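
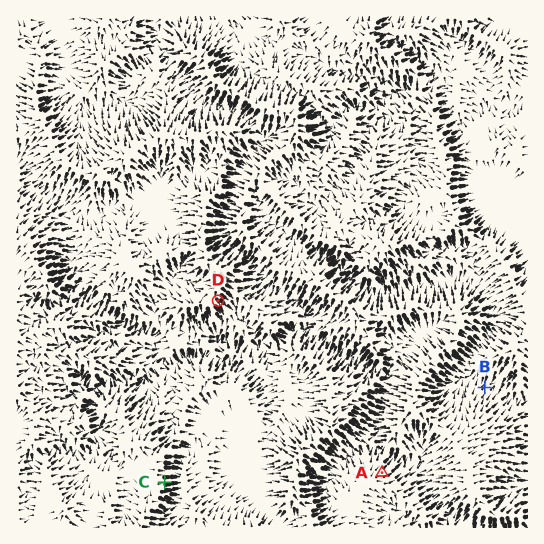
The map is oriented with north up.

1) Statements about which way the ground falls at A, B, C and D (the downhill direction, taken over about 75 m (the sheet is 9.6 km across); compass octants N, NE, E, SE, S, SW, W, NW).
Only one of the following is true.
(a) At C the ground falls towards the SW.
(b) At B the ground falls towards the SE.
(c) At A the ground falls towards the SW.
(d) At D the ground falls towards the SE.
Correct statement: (d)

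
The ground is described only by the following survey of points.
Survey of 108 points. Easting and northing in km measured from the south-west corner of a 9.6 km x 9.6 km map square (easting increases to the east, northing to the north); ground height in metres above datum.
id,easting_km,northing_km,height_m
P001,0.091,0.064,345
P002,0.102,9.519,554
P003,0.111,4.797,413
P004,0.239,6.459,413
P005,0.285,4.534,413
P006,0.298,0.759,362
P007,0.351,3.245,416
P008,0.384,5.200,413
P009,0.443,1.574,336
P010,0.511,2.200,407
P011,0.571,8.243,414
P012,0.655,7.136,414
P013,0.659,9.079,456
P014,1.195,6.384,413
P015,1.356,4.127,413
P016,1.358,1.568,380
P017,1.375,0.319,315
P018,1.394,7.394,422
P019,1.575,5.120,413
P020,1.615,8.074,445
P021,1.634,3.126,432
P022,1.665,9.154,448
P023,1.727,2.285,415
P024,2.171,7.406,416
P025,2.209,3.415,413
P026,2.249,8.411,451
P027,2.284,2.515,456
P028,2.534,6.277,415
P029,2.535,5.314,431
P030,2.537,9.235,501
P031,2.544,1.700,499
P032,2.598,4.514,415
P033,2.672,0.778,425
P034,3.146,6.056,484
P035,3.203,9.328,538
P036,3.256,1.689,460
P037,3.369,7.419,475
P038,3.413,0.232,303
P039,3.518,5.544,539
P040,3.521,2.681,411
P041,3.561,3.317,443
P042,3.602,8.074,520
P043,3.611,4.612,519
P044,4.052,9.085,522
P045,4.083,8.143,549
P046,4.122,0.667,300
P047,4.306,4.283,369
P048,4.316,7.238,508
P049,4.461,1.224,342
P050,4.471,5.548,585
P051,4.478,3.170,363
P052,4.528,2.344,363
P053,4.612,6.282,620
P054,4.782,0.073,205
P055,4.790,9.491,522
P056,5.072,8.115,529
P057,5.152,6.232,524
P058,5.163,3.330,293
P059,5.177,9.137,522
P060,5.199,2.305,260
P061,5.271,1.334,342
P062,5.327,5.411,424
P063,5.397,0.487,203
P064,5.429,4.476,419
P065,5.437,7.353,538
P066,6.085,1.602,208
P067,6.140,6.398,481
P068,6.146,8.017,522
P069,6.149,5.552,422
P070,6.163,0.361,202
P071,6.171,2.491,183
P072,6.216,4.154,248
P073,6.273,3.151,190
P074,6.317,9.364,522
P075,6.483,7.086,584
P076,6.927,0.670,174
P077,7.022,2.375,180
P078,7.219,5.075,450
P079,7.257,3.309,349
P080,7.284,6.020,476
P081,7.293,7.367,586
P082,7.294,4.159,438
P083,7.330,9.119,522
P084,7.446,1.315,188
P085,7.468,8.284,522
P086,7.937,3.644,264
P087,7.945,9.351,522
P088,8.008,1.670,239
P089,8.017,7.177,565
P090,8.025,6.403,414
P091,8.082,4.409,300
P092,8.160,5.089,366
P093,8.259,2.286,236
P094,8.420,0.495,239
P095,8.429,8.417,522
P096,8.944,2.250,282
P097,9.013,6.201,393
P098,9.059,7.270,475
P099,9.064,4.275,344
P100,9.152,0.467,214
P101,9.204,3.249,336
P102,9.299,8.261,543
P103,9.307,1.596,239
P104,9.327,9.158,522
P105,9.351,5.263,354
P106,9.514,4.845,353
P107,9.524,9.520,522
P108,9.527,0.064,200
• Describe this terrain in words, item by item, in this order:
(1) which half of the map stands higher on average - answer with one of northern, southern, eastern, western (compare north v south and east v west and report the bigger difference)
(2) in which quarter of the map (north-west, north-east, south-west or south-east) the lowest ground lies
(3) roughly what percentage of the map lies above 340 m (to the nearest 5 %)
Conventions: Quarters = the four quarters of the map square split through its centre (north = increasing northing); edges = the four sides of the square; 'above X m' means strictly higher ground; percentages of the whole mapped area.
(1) The northern half stands higher on average than the southern half.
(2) The lowest point lies in the south-east quarter of the map.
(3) Ground above 340 m makes up about 75 % of the sheet.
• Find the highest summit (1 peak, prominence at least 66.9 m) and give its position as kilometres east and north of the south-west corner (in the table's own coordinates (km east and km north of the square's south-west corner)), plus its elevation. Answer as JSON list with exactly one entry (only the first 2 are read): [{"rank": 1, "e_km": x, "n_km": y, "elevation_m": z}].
[{"rank": 1, "e_km": 4.56, "n_km": 6.34, "elevation_m": 623}]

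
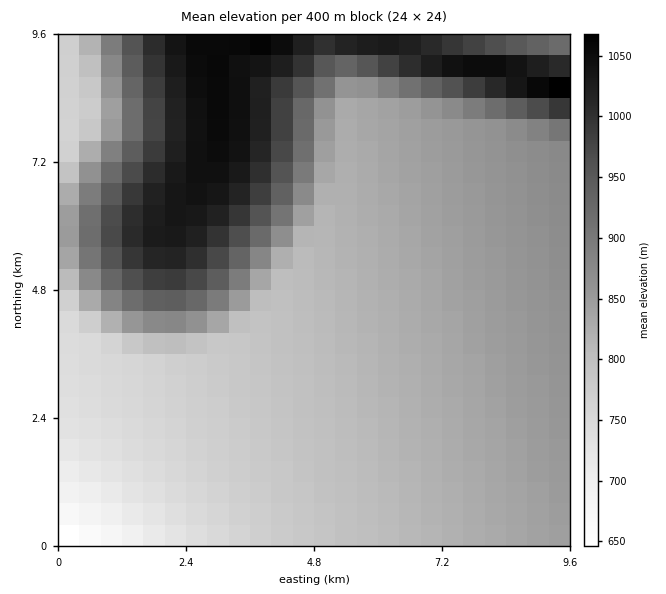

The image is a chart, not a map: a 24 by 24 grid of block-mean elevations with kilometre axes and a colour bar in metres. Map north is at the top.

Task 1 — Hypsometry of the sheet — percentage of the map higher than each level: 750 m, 92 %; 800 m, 75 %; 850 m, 40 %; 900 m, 26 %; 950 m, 20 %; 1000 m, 13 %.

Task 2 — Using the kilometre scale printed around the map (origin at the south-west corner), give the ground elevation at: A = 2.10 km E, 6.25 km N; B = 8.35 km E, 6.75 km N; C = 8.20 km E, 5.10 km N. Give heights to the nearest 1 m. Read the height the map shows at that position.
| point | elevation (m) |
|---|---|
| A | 1035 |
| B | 860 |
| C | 851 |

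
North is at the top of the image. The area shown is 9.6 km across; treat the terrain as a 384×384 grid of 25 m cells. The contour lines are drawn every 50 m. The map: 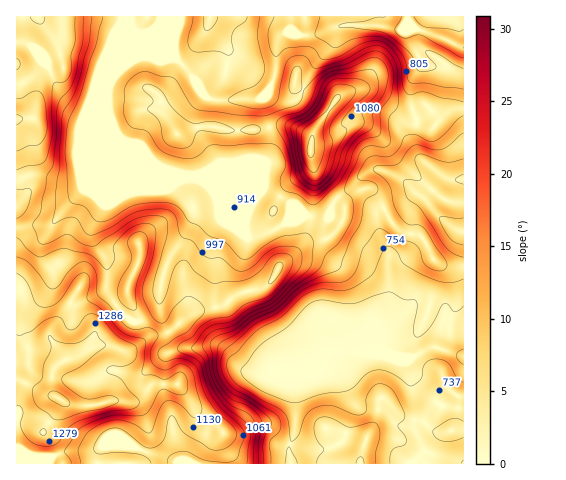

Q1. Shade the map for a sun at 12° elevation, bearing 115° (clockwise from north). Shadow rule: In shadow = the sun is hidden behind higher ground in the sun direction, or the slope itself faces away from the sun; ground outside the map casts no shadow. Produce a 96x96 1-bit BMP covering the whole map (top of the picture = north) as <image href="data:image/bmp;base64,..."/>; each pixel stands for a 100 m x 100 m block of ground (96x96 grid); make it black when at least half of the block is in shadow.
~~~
<image width="96" height="96" href="data:image/bmp;base64,Qk2+BAAAAAAAAD4AAAAoAAAAYAAAAGAAAAABAAEAAAAAAIAEAAATCwAAEwsAAAIAAAAAAAAA////AAAAAAAAAAAAAAAAAAAAAAAAAAAAAAAAAAAAAAAAAAAAAAAAAAAAAAAAAAAAAAAAAAAAAAAAAAAAAAAAAAAAAAAAAAAAAAAAAAAAAAAAAAAAAAAAAAAAAAAAAAAAAAAAAAAAAAAAAAAAAAAAAAAAAAAAAAAAAAAABgAAAAAAAAAAAAAABgAAAAAAAAAAAAAAAgAAAAAAAAAAAAAAAAAAAAAAAAAAAAAAAAAAAAAAAAAAAAAAAAAAAAAAAAAAAAAAAAAAAAAAAAAAAAAAAAAAAAAAAAAAAAAAAAAAAAAAAAAAAAAAAAAAAAAAAAAAwAAAAAAAAAAAAAAA4AAAAAAAAAAAAAAB4AAAAAAAAAAAAAAA4AAAAAAAAAAAAAAAAAAAAAAAAAAAAAAAAAAAAAAAAAAAAAAAAAAAAAAAAAAAAAAAAAAAAAAAAAAAAAAAAAAAAAAAAAAAAAAAAAAAAAAAAAAEAAAAAAAAAAAAAAAAAAAAgAAAAAAAAAAAAAABwAAAAAAAAAAAAAABwAAAAAAAAAAAAAAAgAAAAAAAAAAAAAAAAAAAAAAAAAAAQAAAAAAAAAAAAAAA4AAAAAAAAAAAAAAA8AAAAAAAAAAAAAAA+AYAAAAAAAAAAAAA+AYAAAAAAAAAAAAAfAMAAAAgAAAAAAAAPAEAAAB8AAAAAAAAAAAAAAD+AAAAAAAAAAAAAAD/AAAAAAAAAAAAAAD/AAAAAAAAAAAAAAD/AAAAAAAAAAAAAAD/AAAAAAAAACEAAAB/AAAAAAAAAH+AAAAAAAAAAAAAAP/AAAAAAAAAAAAAAP/AAAAAAAAAAAAAAP/gAAAAAAAAAAAAAP/gAAAAAAAAAAAAAP/gAAAAAAAAAAAAAH/gAAAAAAAAAAAAAA+AAAAAAAAAAAAAAAAAAAAAAAAAAAAAAAAAAAAAAAAAAAAAAAAAAAAAAAAAAAAAAAAAAAAAAAAAAAAAAAAAAAAAAAAAAAAAAAAAAAAA/AAAAAAAAAAAAAAA/AAAAAAAAAAAAAAB/AAAAAAAAAAAAAAD/AAAAAAAAAAAAAAH/AAAAAAAAAAAAAAP/AAAAAAAAAAAAAAP/AAAAAAAAAAAAAAP/AAAAAAAAAAAAAAP/AAAAAAAAAAAAAAP/gAAAAAAAAAAAAAP/gAAAAAAAAAAAAAP/wAAAAAAAAAAAAAf/4AAAAAAAAAAAAA//4AAAAAAAAAAAAB//8AAAAAAAAAAAAD//+AAAAAAAAAAAAD//+AAAAAAAAAAAAD///AAAAAAAAAAAAA///AAAAAAAAAAAAAP//gAAAAAAAAAAAAH//gAAAAAAAAAAAAH//gAAAAAAAAAAAAD//8AAAAAAAAAAAAD//+AAAAAAAAAAAAB7//gAAAAAAAAAAAB4//wAAAAAAAAAAAA4P/wAAAAAAAAAAAAAH/4AAAAAAAAAAAAAD/4AAAAAAAAAAAAAD/4AAAAAAAACAAAAB/4AAAAAAAAHAAAAAAAAAAAAAAADgAAAAAAAAAAAAAADgAAAAAAAAAAAAAADgAAAAAAAAA="/>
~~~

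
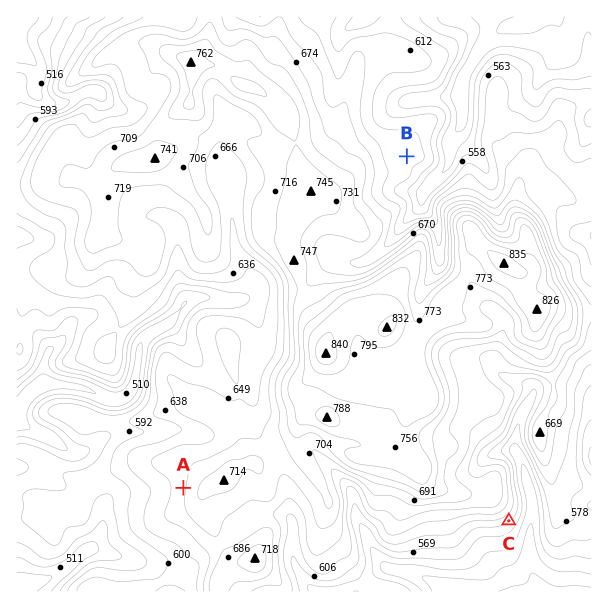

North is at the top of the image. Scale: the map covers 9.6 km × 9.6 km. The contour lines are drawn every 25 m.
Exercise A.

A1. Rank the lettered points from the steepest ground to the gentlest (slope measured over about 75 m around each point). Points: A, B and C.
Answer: C A B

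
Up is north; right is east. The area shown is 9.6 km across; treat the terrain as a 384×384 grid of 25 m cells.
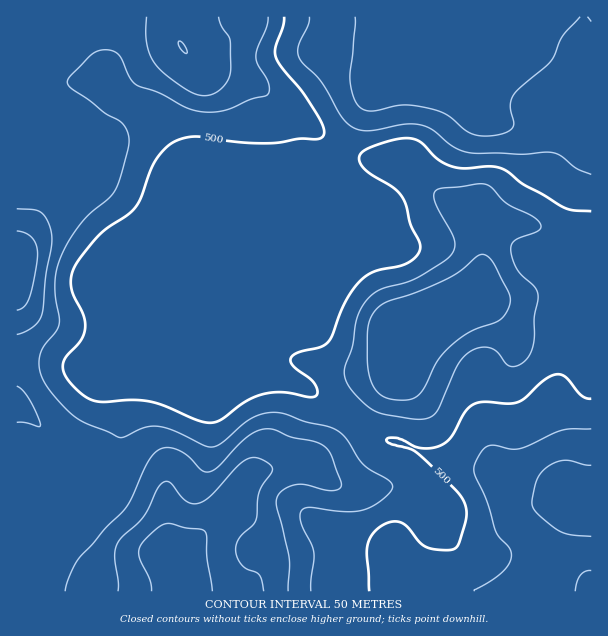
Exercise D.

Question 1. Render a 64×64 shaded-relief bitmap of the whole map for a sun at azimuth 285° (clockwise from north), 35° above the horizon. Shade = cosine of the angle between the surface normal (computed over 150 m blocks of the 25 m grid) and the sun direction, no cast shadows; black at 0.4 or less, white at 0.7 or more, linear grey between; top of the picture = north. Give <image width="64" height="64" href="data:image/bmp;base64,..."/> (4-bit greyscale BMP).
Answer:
<image width="64" height="64" href="data:image/bmp;base64,Qk12CAAAAAAAAHYAAAAoAAAAQAAAAEAAAAABAAQAAAAAAAAIAAATCwAAEwsAABAAAAAAAAAAAAAAABEREQAiIiIAMzMzAERERABVVVUAZmZmAHd3dwCIiIgAmZmZAKqqqgC7u7sAzMzMAN3d3QDu7u4A////AJmb3duqq8zNuYdlVXiGQzNFZ4h1VXiZmYiHZmaJms3LmZvO3Kq7zMy5h2VVeIdTM0VniHVVeIiJmYdlVniavMuZm83cu7zMy6mHZUV4h1MzRWeHZVZ5mImYd2VVZ4q8u5mazd3MzdzLmYdkRXiHZDRFZ3dlVoqZiIh3ZmVmiau6mZq8zd3e7cuYh2RFeIdkRFVnd2VXm6mIh3Z3dmZ4mqqZmavM3u7u26mIZEVnh1REVmeHZVebuoh2Zmd3d3iZmZmZqrze7u7sqZmGVWd2QzRmeIdlV5u6h3ZVVnd3eImZmZmZq83e7+25mZhlVmVCNGd4h2VXiqmHdlRFZ4iIiZmZmZmavN3u/bmKu5dlVDI1d4h3ZVaJmYd2VDRniIiZmZmZmZqrze7tqIm8yWQzI0Z4h3ZlVXiYh3ZTNGeIiJmZmZmZmaq97u2oeL3shCIjVoiHdmVWeId3ZlNFZ4iImZmZmZmZmrzv7adnrf6mMjNXiId2Zmd3d3ZmVFZ3d4iZmZmZmZiJq9/9p2ac/8lURFeIdmZ3eIh3ZmZVZ3d3eJmZmZmIiIib3u24Znvv64ZmZ3dlVmeIiHdmZmZnd2Z3iZmZmYiHeIrN7bl2eu/8mIiIdlVVZ4iIh3ZmZneHZWeImZmZh3d3ib3duXZ63/2oiZmHZURXiIiIdmVWeIdlVniImqmHd3eJrMyodnrf/rmImZh1RFaImZh2VVZ4mGVVZ4iZmHd3eImru5h3is//2oiImHZVZ4iJmHZUV4mYdlVneImHdneJmaqph3iKvv/rmHiJh3eIiIiHZURXiZiHZneIiHZmZ4mqqpmIiJms7uyoiImZmamId3ZURFeImId3iIh3ZVVniaqpmYiJmZrMzLmIiaqruph3ZUNFZ4iId3iJmXZVVWeJmpmZmZmZmau7qZmaq7zLqHZUM0VniHdmeJqpZkRFaImZmZmZmZmZmaqpmZq8zMy5hlQzRXiYdlVnmqplREZ4mZmZmZmZmZmZmZmZqszd3LqHVDI1eamGVVeaulQzRomZmZmZmZmZmZmZmZmqze3cyodkMjR5qpdVVoqqVDNGiZmZmZmZmZmZmZmZmaq97u3Kl2VDI2iqmGVWiapUM0V4mZmZmZmZmZmZmZmZmr3v/cqXdlMjR5qoZVZ5mWUzRFeJmZmZmZmZmZmZmZmavO/+yph3ZDNFiZhlVniZZUM0VniZmZmZmZmZmZmZmZq87//KmId2VEVnh1VWeIhUMzNFeJmZmZmZmZmZmZmZmazv/9qZiHdmZmdlVVZ4iEQiI0Z4mZmZmZmZmZmZmZmZrO//26qYh3d3dmVEVomZQxATV4mZmZmZmZmZmZmZmZmb3//su6mIiIh2VERWiZlDAANXiZmZmZmZmZmZmZmZmZrO/+3MypmZiHZVRFZ5mVIAAmiZmZmZmZmZmZmZmZmZma3u7d3cu6qYdlVVZniZUgACaJmZmZmZmZmZmZmZmZmZm83Mze7cy6l1RWd3iZlSAAFYmZmZmZmZmZmZmZmZmZmZq7u87u3dyWQ1Z4iJmVMAAEeJmZmZmZmZmZmZmZmZmZmZqqve7u7adDVniJmZZAAANXiZmZmZmZmZmZmZmZmZmZmZmrzd3tp0RWeImZl1IAAkaJmZmZmZmZmZmZmZmZmZmZmau8zdynVWd3iJmXZCIiNGiJmZmZmZmZmZmZmZmZmZmZqrvMy5dmZ3d4mah1REMzVniZmZmZmZmZmZmZmZmZmZmru8zKh2d3d3iaqYdmZURFZ4iZmZmZmZmZmZmZmZmZmrvMzLqHd3d3d5qpmHZ3ZURFaJmZmZmZmZmZmZmZmZmavMzMuoZneHd3iaqpd3iHZERXiZmZmZmZmZmZmZmZmZq8zMu6hmZ4h3eJmqmHeJl2REaJmZmZmZmZmZmZmZmZqrzLu7uXVniHd4iZmYd4mZdURXiZmZmZmZmZmZmZmZmqqqqau6hmeIh3iJmZh4iZmFRFeJmZmZmZmZmZmZmaqqmZiImruYd4iHeImZiIiZmYZEVniZmZmZmZmZmZmau7qYd3eJq6mImYiIiYiIiJmZl1RGeImZmZiIiJmZmZq8y5hmZniaqpmqmYiJiIiImZmYZVZ3iIiIiIiIiIiImrzMuXVVZ5qqqru6mIiIiIiJmZhlVneIiIiIh3d4iHd4q8y6hlVniaqqu7uYiIiZmIiJmHZnd4iIiIiIdmd3ZWebzMuXZmeJqqqry5iImZmYh3iId3eIiIeIiJiGZmZURoq7uph3d4mqqqvLmIiZqpmHeIiHeImYdmZ4mYdlVUNFiauqmYiIiaqqq8qHiJmqmIeImZiImql2VWeIh1VVQ0V5qqmZmZiZqqqryod4mZmYiImZmYmqqYVEVnd2VVVERniZmZmZmZmqqqvLh3iIiIiImZmZmru5hkRGZmVVVVVWeJmZmZmZmaqqq8uYeIiId3iZmaq7u6mGREVlREVmZVZ4iZmZmZmZmqqru6iIiIiHd4mau8zLqXZURERERWd2ZniImZmZmZmZmaq7qYiZmYh3eJq83cuYdlVDMzNFZ3dmeIiJmZmZmZmZmqupmJmZmId4ir3dypdmZlMhIzRnd3Z4iIiZmZmZmZmaq7qYmZmZmIiJrO3Kh2ZndSESNFZ3d3iIiZmZmZmZmZmrupiZmZmZmZms7cqHZniGMQE0VWZ3d4iJmZmZmZmZmaq6mZmZmaqpmaztyYdmeJdBATRVZmd3iImZmZmZmZmZmqqZ"/>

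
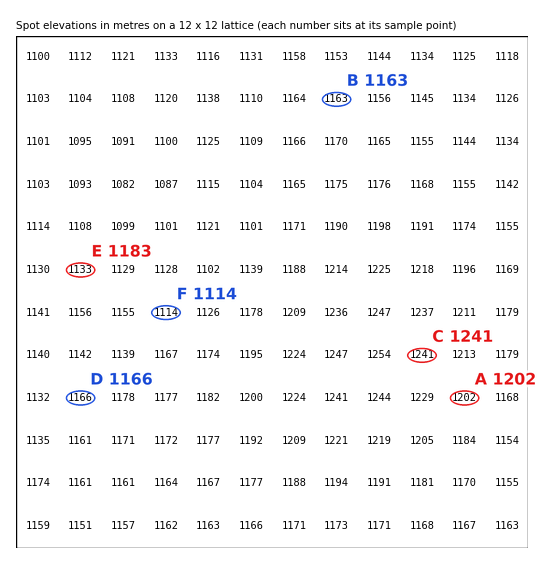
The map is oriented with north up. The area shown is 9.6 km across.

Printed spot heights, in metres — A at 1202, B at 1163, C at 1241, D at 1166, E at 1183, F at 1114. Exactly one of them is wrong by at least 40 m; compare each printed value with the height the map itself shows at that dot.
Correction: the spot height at E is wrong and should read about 1133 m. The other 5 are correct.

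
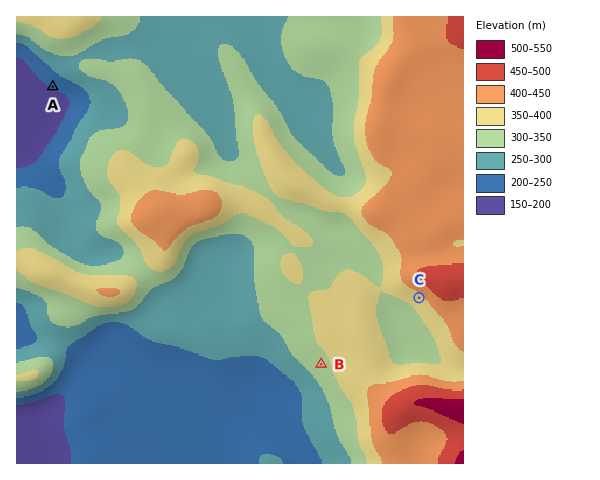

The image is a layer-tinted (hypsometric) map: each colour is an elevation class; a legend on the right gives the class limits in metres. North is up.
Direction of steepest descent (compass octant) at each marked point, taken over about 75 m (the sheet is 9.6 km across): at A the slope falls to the SW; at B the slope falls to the SW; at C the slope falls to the SW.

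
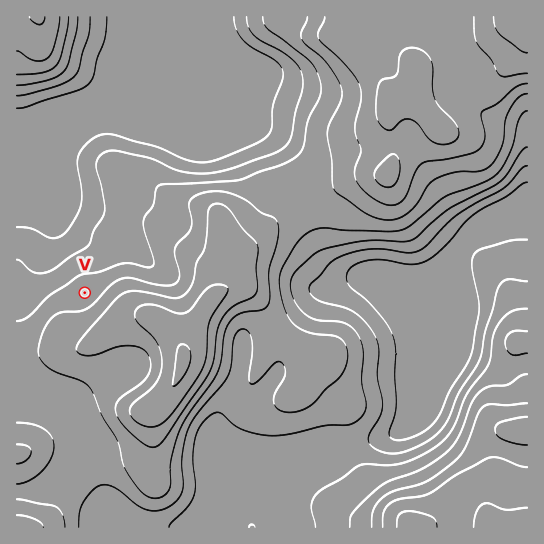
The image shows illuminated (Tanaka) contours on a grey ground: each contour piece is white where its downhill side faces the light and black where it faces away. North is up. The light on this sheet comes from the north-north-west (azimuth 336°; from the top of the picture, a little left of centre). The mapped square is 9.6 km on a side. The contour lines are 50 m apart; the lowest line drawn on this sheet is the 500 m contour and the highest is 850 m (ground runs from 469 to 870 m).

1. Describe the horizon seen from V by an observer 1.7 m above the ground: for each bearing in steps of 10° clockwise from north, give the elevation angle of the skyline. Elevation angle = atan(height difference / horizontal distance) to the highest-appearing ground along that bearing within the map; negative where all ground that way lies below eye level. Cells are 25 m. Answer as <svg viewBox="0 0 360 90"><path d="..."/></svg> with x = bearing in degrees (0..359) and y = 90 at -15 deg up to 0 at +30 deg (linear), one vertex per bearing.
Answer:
<svg viewBox="0 0 360 90"><path d="M0 61l10 1 10 0 10-1 10-2 10-1 10-2 10-2 10-4 10-3 10-3 10-1 10-1 10 0 10 0 10 1 10 1 10 1 10 1 10 2 10 1 10 1 10 1 10 2 10 3 10 2 10 3 10 1 10 2 10 0 10 1 10 0 10 1 10 0 10-3 10-6"/></svg>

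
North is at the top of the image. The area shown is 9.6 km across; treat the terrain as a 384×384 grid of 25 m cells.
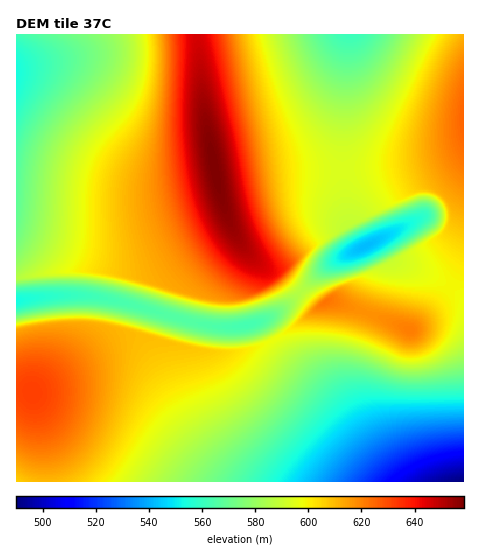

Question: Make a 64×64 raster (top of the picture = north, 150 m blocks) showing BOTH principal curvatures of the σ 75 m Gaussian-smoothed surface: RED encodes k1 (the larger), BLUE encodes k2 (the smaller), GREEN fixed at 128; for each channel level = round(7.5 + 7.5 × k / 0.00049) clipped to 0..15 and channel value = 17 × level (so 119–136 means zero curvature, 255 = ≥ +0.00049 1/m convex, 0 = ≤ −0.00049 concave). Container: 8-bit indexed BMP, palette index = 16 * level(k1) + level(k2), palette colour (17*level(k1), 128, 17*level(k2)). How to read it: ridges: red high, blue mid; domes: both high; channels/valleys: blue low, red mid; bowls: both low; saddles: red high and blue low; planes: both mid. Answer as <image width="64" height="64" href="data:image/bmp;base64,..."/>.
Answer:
<image width="64" height="64" href="data:image/bmp;base64,Qk02FAAAAAAAADYEAAAoAAAAQAAAAEAAAAABAAgAAAAAAAAQAAATCwAAEwsAAAABAAAAAAAAAIAAABGAAAAigAAAM4AAAESAAABVgAAAZoAAAHeAAACIgAAAmYAAAKqAAAC7gAAAzIAAAN2AAADugAAA/4AAAACAEQARgBEAIoARADOAEQBEgBEAVYARAGaAEQB3gBEAiIARAJmAEQCqgBEAu4ARAMyAEQDdgBEA7oARAP+AEQAAgCIAEYAiACKAIgAzgCIARIAiAFWAIgBmgCIAd4AiAIiAIgCZgCIAqoAiALuAIgDMgCIA3YAiAO6AIgD/gCIAAIAzABGAMwAigDMAM4AzAESAMwBVgDMAZoAzAHeAMwCIgDMAmYAzAKqAMwC7gDMAzIAzAN2AMwDugDMA/4AzAACARAARgEQAIoBEADOARABEgEQAVYBEAGaARAB3gEQAiIBEAJmARACqgEQAu4BEAMyARADdgEQA7oBEAP+ARAAAgFUAEYBVACKAVQAzgFUARIBVAFWAVQBmgFUAd4BVAIiAVQCZgFUAqoBVALuAVQDMgFUA3YBVAO6AVQD/gFUAAIBmABGAZgAigGYAM4BmAESAZgBVgGYAZoBmAHeAZgCIgGYAmYBmAKqAZgC7gGYAzIBmAN2AZgDugGYA/4BmAACAdwARgHcAIoB3ADOAdwBEgHcAVYB3AGaAdwB3gHcAiIB3AJmAdwCqgHcAu4B3AMyAdwDdgHcA7oB3AP+AdwAAgIgAEYCIACKAiAAzgIgARICIAFWAiABmgIgAd4CIAIiAiACZgIgAqoCIALuAiADMgIgA3YCIAO6AiAD/gIgAAICZABGAmQAigJkAM4CZAESAmQBVgJkAZoCZAHeAmQCIgJkAmYCZAKqAmQC7gJkAzICZAN2AmQDugJkA/4CZAACAqgARgKoAIoCqADOAqgBEgKoAVYCqAGaAqgB3gKoAiICqAJmAqgCqgKoAu4CqAMyAqgDdgKoA7oCqAP+AqgAAgLsAEYC7ACKAuwAzgLsARIC7AFWAuwBmgLsAd4C7AIiAuwCZgLsAqoC7ALuAuwDMgLsA3YC7AO6AuwD/gLsAAIDMABGAzAAigMwAM4DMAESAzABVgMwAZoDMAHeAzACIgMwAmYDMAKqAzAC7gMwAzIDMAN2AzADugMwA/4DMAACA3QARgN0AIoDdADOA3QBEgN0AVYDdAGaA3QB3gN0AiIDdAJmA3QCqgN0Au4DdAMyA3QDdgN0A7oDdAP+A3QAAgO4AEYDuACKA7gAzgO4ARIDuAFWA7gBmgO4Ad4DuAIiA7gCZgO4AqoDuALuA7gDMgO4A3YDuAO6A7gD/gO4AAID/ABGA/wAigP8AM4D/AESA/wBVgP8AZoD/AHeA/wCIgP8AmYD/AKqA/wC7gP8AzID/AN2A/wDugP8A/4D/AIiIiIiIiIiIiIiIiIeHh4eHh4eHh3d3d4eHh4eHh4eHh4eHh4eHh4eHh4eHh4eHh4eHh4eHh4d3d3d3d3d3d3eIiIiIiIiIiIiIiIiHh4eHh4eHh3d3d3d3h4eHh4eHh4eHh4eHh4eHh4eHh4eHh4eHh4eHh4eHh4d3d3d3d3d3iIiIiIiIiIiIiIiIiIeHh4eHh4d3d3d3h4eHh4eHh4eHh4eHh4eHh4eHh4eHh4eHh4eHh4eHh4eHh3d3d3d3d4iIiIiIiIiIiIiIiIiHh4eHh4eHh4eHh4eHh4eHh4eHh4eHh4eHh4eHh4eHh4eHh4eHh4eHh4eHh4eHh3d3d3eIiIiIiIiIiIiIiIiIh4eHh4eHh4eHh4eHh4eHh4eHh4eHh4eHh4eHh4eHh4eHh4eHh4eHh4eHh4eHh4eHd3d3iIiIiIiIiIiIiIiIiIeHh4eHh4eHh4eHh4eHh4eHh4eHh4eHh4eHh4eHh4eHh4eHh4eHh4eHh4eHh4eHh4d3d4iIiIiIiIiIiIiIiIiHh4eHh4eHh4eHh4eHh4eHh4eHh4eHh4eHh4eHd3eHh4eHh4eHh4eHh4eHh4eHh4eHh4eIiIiIiIiIiIiIiIiIh4eHh4eHh4eHh4eHh4eHh4eHh4eHh4eHh4eHh4eHh4eHh4eHh4eHh4eHh4eHh4eHh4eHiIiIiIiIiIiIiIiIh4eHh4eHh4eHh4eHh4eHh4eHh4eHh4eHh4eHh4eHh4eHh4eHh4eHh4eHh4eHh4eHh4eHh4iIiIiIiIiIiIiIiIeHh4eHh4eHh4eHh4eHh4eHh4eIiIiIiIiHh4eHh4eHh4eHh4eHh4eHh4eHh4eHh4eHh4eIiIiIiIiIiIiIiIiHh4eHh4eHh4eHh4eHh4eHh4iIiIiIiIiIiIeHh4eHh4eHh4eHh4eHh4eHh4eHh4eHh4eIiIiIiIiIiIiIiIiHh4eHh4eHh4eHh4eHh4eHh4iIiIiIiIiIiIiHh4eHh4eHh4eHh4eHh4eHh4eHh4eHd4eHiIiIiIiIiIiIiIiIh4eHh4eHh4eHh4eHh4eHh4iIiIiIiIiIiIiIiIeHh4d3d3d3d3eHh4eHh4eHh4eHh4eHh4eIiIiIiIiIiIiIiIeHh4eHh4eHh4eHh4eHh4eIiIiIiIiIiIiIiIiHh3d3d3d3d3d3d4eHh4eHh4eHh4eHh4eHiIiIiIiIiIiIiIeHh4eHh4eHh4eHh4eHh4eIiIiIiIiIiIiIiIiHh3d3d3d3d3d3d3d3h4eHh4eHh4eHh4eHh4iIiIiIiIiIiIiHh4eHh4eHh4eHh4eHh4eIiIiIiIiIiIiIiIiIh4d3d3d3d3d3d3d3d3eHh4eHh4eHh4eHh4eIiIiIiIiIiIiHh4eHh4eHh4eHh4eHh4eHiIiIiIiIiIiIiIiHh4eHd3d3d3d3d3d3d3d3h4eHh4eHh4eHh4eHiIiIiIiIiIiHh4eHh4eHh4eHh4eHh4eHiIiIiIiIiIiIiIiHh4eHh3d3d3d3d3d3d3d3d3eHiJiYmIeHh4eHh4iIiIiIiIiHh4eHh4eHh4eHh4eHh4eHmKi42Oj39/fn17inh4eHh4d3d3d3d3d3d3d3d4eHh4iYmJiYl4eHh4eIiIiIiIiHh4eHh4eHh4eHh4eHh5e31/f39/fXx8fH1+f39+e3h4eHd3d3d3d3d3d3h4eHh4eYmZmZmJiHh4eHiIiIiIiHh4eHh4eHh4eHh5enx/f39+e3loV0c3Nzc3N0dZbX9/e3h4d3d3d3d3eHh4eHl5eXmJiZmZiYl4eHh+jYuKiYmJiIh4eHl5eoyOj4+PjHp4V0c3JycnJycnJycnJyc4XW99eXh3d3d4eHh4eXl5eXl5iYmZmYmJeHh4fY+Pj4+Pj4+Ojo+Pj4+PjYt5aFg4JycnJygoKCgoKCgnJycnJydKb396eHh4eHh5eXl5eXl5eXmJiZmJiHh4eHg4SFlqe3t8jY2Mi3p5aFhIOCgoKCgoKCgoKCgoKCgoKCcnJycnJzhef4uJiHl5eXl5eXl5eXl5iImJiXh4eHh4KCgoKCg4ODg4ODg4KCgoKCgoKCgoKCgoKCgoODhJSDgoKCcnJycnOF2PjImJeXl5eXl5eXl4eIiIiXh4eHh4eCgoKCgoKCgoKCgoKCgoKCgnJygoKCg4OFlrfI6Ojo2LeVg4KCgoKCgpTI+emol5eXl5eXh4eHh4eHh4eHh4eHgoKCgoKCgoKCgoKCgnJycnJycnOEhqfY+Pj46NjI2Oj4+MiVg4KSkpKSlLf5+biXl4eHh4eHh4eHh4eHh4eHh3NzcnJycnJycnJycnJycnN0hZa36Pj46Menl4eHh4eHl8j4+aeTkpKSkpKTp/n4yJeHh3d3d3eHh4eHh4eHh4fXt5aGhYR0dHR0dHSFhZa35/f3+Ni4l4eHh4eHh4eHh4iIqPn5uJSSkpKSkpOVyPj3t4d3d3d3d4eHh4eHh4eH6Pf39/f39+fn5+f39/f39+jIqIiHh4eHh4eHh4eHh4iIiJio2fnIlJKCgoKCgoOG1/fnp4d3d3eHh4eHh4eHh4eHl6e3x8fX19fXyLiomIiIh4eHh4eHh4eHh4eHh4iImJiYmJjJ+diFgoJycnJycnOW5/fXp4eHh4eHh4eHh4eHh4eHh4eHh4eHh4eHh4eHh4eHh4eHh4eHh4eHh4eImJiYmJiXmLj46IVzcnJycnJycnSm5/fXl4eHh4eHh4eHh4eHh4eHh4eHh4eHh4eHh4eHh4eHh4eHh4eHh4eIiJiYmJiXl4eHqPf3lmNycnJycnJycnSm9/fXl4eHh4eHh4eHh4eHh4eHh4eHh4eHh4eHh4eHh4eHh4eHh4eIiJiYmJiXl4eHh3eX1/bWhXNycnJycnJyc4W39/fHl4eHh4eHh4eHh4eHh4eHh4eHh4eHh4eHh4eHh4eHh4eHiJiYmJiXl4eHd3d3d4e39/e2dXNycnJycnJyc4W39/fHh4eHh4eHh4eHh4eHh4eHh4eHh4eHh4eHh4eHh4eHiIiYmJiXl5eHd3d3d3d3h5fH9/emdHNycnJycnJyc4XG9teHh4eHh4eHh4eHh4eHh4eHh4iIh4eHh4eHh4eHh4iYmJiYl5eHh3d3d3d3d3d3h5fX9/emdHNycnJycnJyU5P2t4eHh4eHh4eHh4eHh4eHiIiIiIeHh4eHh4eHh4iImJiYl5eHh3d3d3d3d3d3d3d3h6fX9+emdHNycnJyYjJC5NeHh4eHh4eHh4eHh4eIiIiIiIiHh4eHh4eHh4eIiJiYmJeXh4d3d3d3d3d3d3d3d3eHh6fn9+eWhHJyckIiQuTXh4eHh4eHh4eHiIiIiIiIiIiIh4eHh4eHh4eHiJiYmJiXl4d3d3d3d3d3d3d3h4eHh4eHh6fn9+eWdGIyMnP1x4iHh4eHh4iIiIiIiIiIiIiIiIeHh4eHh4eHiIiYmJiXl4eHd3d3d3d3d3d3h4eHh4eHh4eHh7f399eEY4Pk95eIh4eHiIiIiIiIiIiIiIiIiIiHh4eHh4eHh4iImJiYl5eHh3d3d3d3d4eHh4eHh4eHh4eHh4eHl7f39vX256eIiIiIiIiIiIiIiIiIiIiIiIiIh4eHh4eHh4eIiJiYmJeXh3d3d3d3h4eHh4eHh4eHh4eHh4eHh4eHl6e3p4iIiIiIiIiIiIiIiIiIiIiIiIiIh4eHh4eHh4eHiJiYmJiYh4d3d3d3h4eHh4eHh4eHh4eHh4eHh4eHh4eIiIiIiIiIiIiIiIiIiIiIiIiIiIiIiIeHh4eHh4eHh4iYmJiYmIeHd3d3h4eHh4eHh4eHh4eHh4eHh4eHh4eHh4iIiIiIiIiIiIiIiIiIiIiIiIiIiIiHh4eHh4eHh4iImJiYmJiIh4eHh4eHh4eHh4eHh4eHh4eHh4eHh4eHh4eIiIiIiIiIiIiIiIiIiIiIiIiIiIiHh4eHh4eHh4eIiJiYmJiYiIeHh4eHh4eHh4eHh4eHh4eHh4eHh4eHh4eHiIiIiIiIiIiIiIiIiIiIiIiIiIiIh4eHh4eHh4eHiJiYmJiYmIiHh4eHh4eHh4eHh4eHh4eHh4eHh4eHh4eHh4iIiIiIiIiIiIiIiIiIiIiIiIiIh4eHh4eHh4eHh4iYmJiYmIiIh4eHh4eHh4eHh4eHh4eHh4eHh4eHh4eHh4eHiIiIiIiHiIiIiIiIiIiIiIiIiIeHh4eHh4eHh4eImJiYmJiIiIeHh4eHh4eHh4eHh4eHh4eHh4eHh4eHh4eHh4iIiIiIh4eHh4eIiIiIiIiIiIeHh4eHh4eHh4eIiJiYmJiYiIiHh4eHh4eHh4eHh4eHh4eHh4eHh4eHh4eHh4eIiIiIiIeHh4eHh4eHiIiIiIiHh4eHh4eHh4eHiIiYmJiYl4eHh4eHh4eHh4eHh4eHh4eHh4eHh4eHh4eHh4eHiIiIiIiHh4eHh4eHh4eHh4iHh4eHh4eHh4eHh4iYmJiYmJeHh3d3d4eHh4eHh4eHh4eHh4eHh4eHh4eHh4eHh4iIiIiIh4eHh4eHh4eHh4eHd3d3h4eHh4eHh4eImJiomJeHh3d3d3d3h4eHh4eHh4eHh4eHh4eHh4eHh4eHh4eIiIiIiIeHh4eHh4eHh4eHd3d3d3d3d4eHh4eHiJiYqJiXh4d3d3d3d4eHh4eHh4eHh4eHh4eHh4eHh4eHh4eHiIiIiIiHh4eHh4eHh4eHd3d3d3d3d3d3d4eHh4iYmKiYl4eHd3d3d4eHh4eHh4eHh4eHh4eHh4eHh4eHh4eHh4iIiIiIh4eHh4eHh4eHh3d3d3d3d3d3d3d3h4eImJiol5eHh3d3d3eHh4eHh4eHh4eHh4eHh4eHh4eHh4eHh4eIiIiIiIeHh4eHh4eHh3d3d3d3d3d3d3d3d3eHh5eXp5eXh4d3d3eHh4eHh4eHh4eHd3d3d3d3d4eHh4eHh4eHiIiIiIiHh4eHh4eHh3d3d3d3d3d3d3d3d3d3h5eXp6eXl4eHd4eHh4eHh4eHh4eHd3d3d3d3d3d3d4eHh4eHiIiIiIiIh4eHh4eHh4d3d3d3d3d3d3d3d3d3d4eXl6enl5eHh4eHh4eHh4eHh4d3d3d3d3d3d3d3d3d3h4eHh4iIiIiIiIeHh4eHh4d3d3d3d3d3d3d3d3d3d3eHl5enp5eXh4eHh4eHh4eHh4d3d3d3d3d3d3d3d3d3d3eHh4eIiIiIiIiHh4eHh4eHd3d3d3d3d3d3d3d3d3d3h5eXp6eXl4eHh4eHh4eHh4d3d3d3d3d3d3d3d3d3d3d3d4eHiIiIiIiIh4eHh4eHh3d3d3d3d3d3d3d3d3d3d4eXl6eXl4eHh4eHh4eHd3d3d3d3d3d3d3d3d3d3d3d3d3eHh4iIiIiIiIeHh4eHh4eHd3d3d3d3d3d3d3d3d4eHl5enl5eHh4eHh4eHh3d3d3d3d3d3d3d3d3d3d3d3d3d3h4eIiIiIiIg="/>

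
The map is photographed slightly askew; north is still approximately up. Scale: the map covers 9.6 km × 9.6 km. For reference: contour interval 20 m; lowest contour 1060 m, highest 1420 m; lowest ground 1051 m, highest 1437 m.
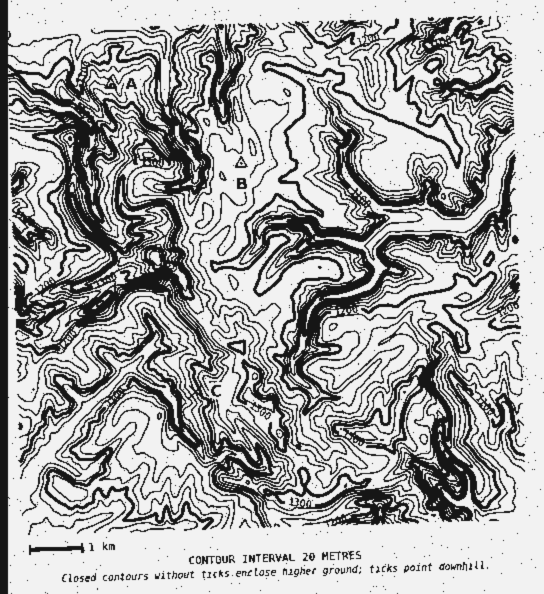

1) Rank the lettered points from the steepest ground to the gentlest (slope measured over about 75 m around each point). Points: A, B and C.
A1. C A B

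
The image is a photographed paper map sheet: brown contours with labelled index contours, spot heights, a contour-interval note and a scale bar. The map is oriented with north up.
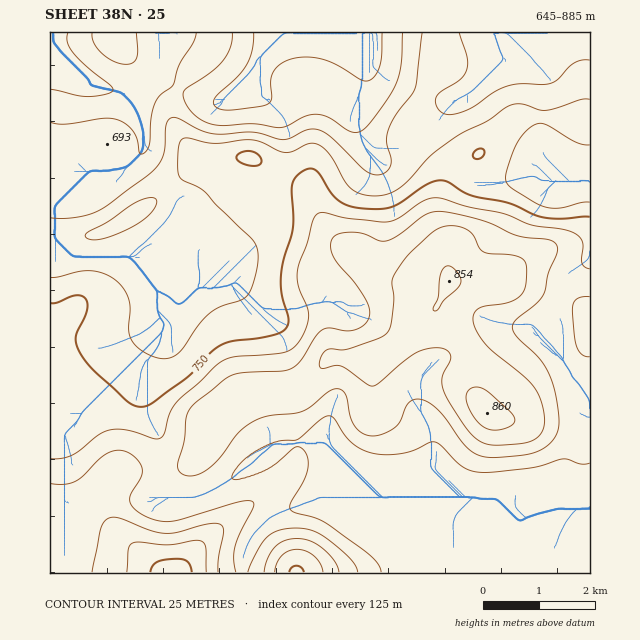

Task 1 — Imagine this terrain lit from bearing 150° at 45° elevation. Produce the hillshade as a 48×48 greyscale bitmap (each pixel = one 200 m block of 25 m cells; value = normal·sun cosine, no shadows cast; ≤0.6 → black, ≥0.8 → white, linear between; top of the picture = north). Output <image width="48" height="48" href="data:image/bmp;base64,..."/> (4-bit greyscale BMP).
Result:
<image width="48" height="48" href="data:image/bmp;base64,Qk32BAAAAAAAAHYAAAAoAAAAMAAAADAAAAABAAQAAAAAAIAEAAATCwAAEwsAABAAAAAAAAAAAAAAABEREQAiIiIAMzMzAERERABVVVUAZmZmAHd3dwCIiIgAmZmZAKqqqgC7u7sAzMzMAN3d3QDu7u4A////AIh2Z3ZVVoq6lkIkZ3d3eIiIiIiIiIh3d4h2Z3ZURXm7l0IjVmd3eIiIiIiYiIiHd4h2ZnZTI0eruFISNFZmeIiIiIiZiIiHd4h2ZmVDIiR6unQiJFZ3iIiIiIiJiIiId4iHZlVEMiJHqpdURGd4iIiIiIiImIiIh4iHZmZmZUM0eamHZniIiIiIiIiIiZmIiIiHeJmYiHZURomqmIiIiIiIiIiIiJmZmXd3iaqpmaqHVVeaqYiIiIiIiJmZmZmZmWZWaJqpmau6hmZ5qoiIiJmIiJqrqqmZmlVUVniId5vLqIdnmZiJmaqZmZq8zMupmWZURWd3Znm8upiHiZiaqqqqmZrN3d3KmXdlRFZmZWibu6mYiZiau7qqmJq83d3bmYh2ZVVmZmeJq7uqqpiKu7qpmImru7zLmIiHdmZmVWeJmqu7y6h4q7qpmIiZmZqqiIiIh3ZlREZ4mZqrzLl3iqqqmIiIiImpiJmIh3dlMjRniIiZrMp3iaqph3d3d4iZmJmId3d1QiJGd3d3isuYmaqph2Z3d3iZmJiId3d2VCI0VmZVaKupmqqZdmZnd3iJmYiId3d3dkMjRERERomImamZh3d3d3eImniIiIiId2QzNERDNGdmeJmZmIiHd3eIiYiZmIiIh3ZUREREM0VEVomaqYiHd3eHd4mamYiIiHdlVVZVQ0VERXiaqpiIiYiHZniaqZiIiId2ZmZ2ZWZlVmeJqqmaq7mHZmeJmZiIiIh3d3d3d3eHd3Z3mqqrvMuYZVVoiIiIiIiId3d3iIiIh3dmiaqrvMuoZVVWeIiIiIiIh3ZmeImYh3d2eJmZqrqoZmVWd4iIiIiIiHZWeImYd3d2eIh3iaqph3d3eIiIiIiIiHZVZ4iIdmd2Z4dmZ4qqmIiImIiIiIiIiIdUVneIdlVmZ4h2VmiamXeImZmIiIiIiIdlVmZmZkRVVnh2ZUVniGVWeJmYiIiIiIh2VVVERDNERVZmVUMjVkQyNXmZiIiIiIh2ZlQzMzIjQzM0REIiNGVUIkaIiIiIiIiHZmVDMyIjMzMzREQzM4iHUyNniIiIiIiHd3dlQzIiRVVVVWZlRIiIhkI1eImZmZiHd4h2VUMzVniIh3d3doiJmXQzaJmZmpl2Z4iHdlVEV4mqqZiIiIiJqpdTR4iIiIdlVnh3d3ZVVniaqqmZmoiImal1RmZURVVDRWd2d4d2VVaJq6qqq4d3eIh2VVQhASMyNFZmZnh3ZERomqqqqndmZnd2VUMhABMyI1ZmVWeHZUNGiamYiHZlVWZlVWVUQ0VURGd2VFZ4dlREaIh3ZmZlVmZlV4iHd2d2Znd3VEV4iHZUVmZmZmd3d3d2aKqpiIh3d3iHZUV4mYdlRVVVZniIiZmHaKu7mIh3d4iHdUVompl2VVVVZoiJmqqXZ4rLqYh3d3eIdlVnmZmHdmZmZoiJmrqYZWi7uoh3d3iIh2VniJmYiHd2ZoiImqqYdVebupiIiIiIh2ZniIiIiIh3Zoh3iaqYhlaKqpiIiIiIh2ZniIiIiIiHdw=="/>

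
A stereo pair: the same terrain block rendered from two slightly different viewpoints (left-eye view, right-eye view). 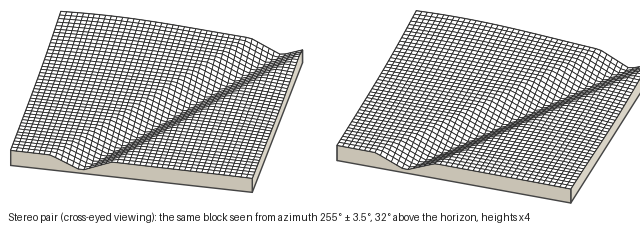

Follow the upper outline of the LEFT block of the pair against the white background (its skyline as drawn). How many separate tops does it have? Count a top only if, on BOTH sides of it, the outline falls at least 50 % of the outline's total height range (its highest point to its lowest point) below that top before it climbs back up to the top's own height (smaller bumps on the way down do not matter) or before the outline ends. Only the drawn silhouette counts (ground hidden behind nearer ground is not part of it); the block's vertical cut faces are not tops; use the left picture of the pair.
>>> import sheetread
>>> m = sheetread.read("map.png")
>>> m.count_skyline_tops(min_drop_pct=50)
0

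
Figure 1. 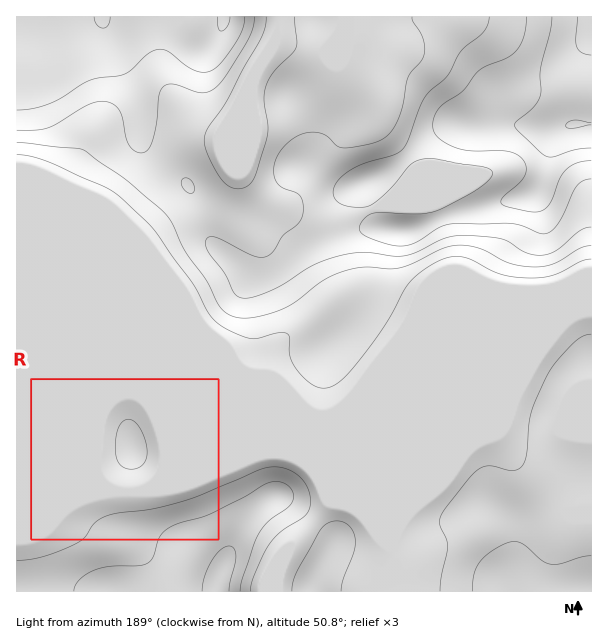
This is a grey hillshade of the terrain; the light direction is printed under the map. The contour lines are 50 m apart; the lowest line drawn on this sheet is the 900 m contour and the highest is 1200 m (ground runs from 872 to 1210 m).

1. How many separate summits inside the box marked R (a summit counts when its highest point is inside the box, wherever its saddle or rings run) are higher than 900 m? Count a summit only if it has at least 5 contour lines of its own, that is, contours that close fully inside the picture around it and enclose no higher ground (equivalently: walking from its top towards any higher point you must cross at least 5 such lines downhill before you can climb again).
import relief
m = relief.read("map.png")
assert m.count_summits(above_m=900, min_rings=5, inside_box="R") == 0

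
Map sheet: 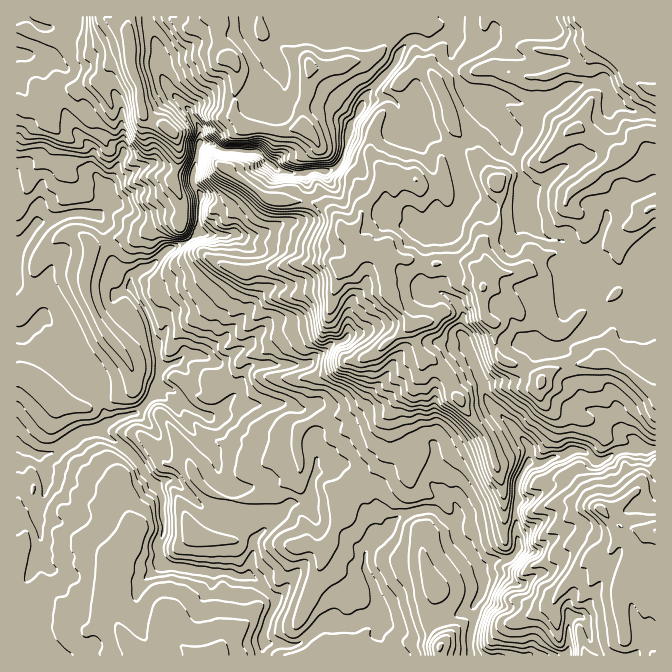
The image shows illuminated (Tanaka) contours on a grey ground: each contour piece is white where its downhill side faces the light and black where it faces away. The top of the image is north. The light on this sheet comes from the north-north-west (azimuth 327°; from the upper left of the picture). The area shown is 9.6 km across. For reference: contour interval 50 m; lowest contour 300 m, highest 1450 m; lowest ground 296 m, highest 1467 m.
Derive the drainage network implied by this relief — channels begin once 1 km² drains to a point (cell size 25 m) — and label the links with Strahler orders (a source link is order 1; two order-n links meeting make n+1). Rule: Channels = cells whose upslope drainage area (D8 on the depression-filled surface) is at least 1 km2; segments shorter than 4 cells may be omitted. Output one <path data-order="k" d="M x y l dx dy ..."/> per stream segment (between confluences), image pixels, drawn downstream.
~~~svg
<path data-order="1" d="M590 638l-5-18-3-3-12 0 0 3-1 2 0 30-2 3-95 0-2-3 0-17 2-1 0-7 3-7 0-16 3-4 6-10 0-13-6-9 0-4"/><path data-order="2" d="M245 577l-8 0-3-3-9 0-1-2-9 0 0 2-1 0-2-2-7 0-1-2-12 0-2-2-5 0-1-1-14 0-10-10"/><path data-order="2" d="M478 564l-8-17-25-27"/><path data-order="2" d="M160 557l0-3-1-2 0-10 3-4 0-3 2-1 0-17-2-2 0-20-3-3 0-2-9-8 0-4-5-5 0-1-8-10 0-2-7-7-8-8-10-5-4-3-1 0-7-7-3 0"/><path data-order="1" d="M40 555l0-27-2-1 0-5-1-2 0-10 1-2 0-3 7-13 0-20-5-10 0-4-3 0-9-5"/><path data-order="2" d="M445 520l-10-10-3 0-2-2-5 0-1 2-7 0-10 5-5 0-14 13 0 2-4 5-6 2-4 5-4 2-5 10 0 16 10 20 0 5 3 5 0 10-6 7-4 1-6 0-5 6-3 1-34 0-10 10-2 0-8 9-3 1-12 0-1-1-19 0-1-12 3-7 0-5 8-15 0-7-20-20-3-1-7 0"/><path data-order="2" d="M525 467l-8 16 0 15-2 2 0 18 2 2 0 18 1 2 0 8-1 4-7 6-15 0-3 2-7 7-3 0-4-3"/><path data-order="3" d="M28 453l-4 0-4-3-3 0"/><path data-order="1" d="M435 447l0 13-1 2 0 8-2 2 0 11 8 9 2 0 8 8 2 0 3 3 2 4 0 5 1 2 0 4-3 0-1 2-9 0"/><path data-order="1" d="M314 440l0 8 1 2 0 5 2 2 0 15-5 8 0 17-2 3-2 3-3 0-1 2-2-2-12 0-6 7-2 4-28 26 0 14-2 1 0 5-2 2 0 13-3 0-2 2"/><path data-order="1" d="M195 435l-15-18 0-2-6-8 0-2-5-5-2 0-3-3-7 0-2 1-3 0-3 2"/><path data-order="1" d="M625 435l2 2 3 0 5 5 0 3-5 5-11 0-15 10-9 0-6-7-7-3-10 0-7 5-3 0-2 2-6 0-12 6-12 0-5 4"/><path data-order="3" d="M97 430l-7 0-2 2-4 0-4 1-25 19-3 0-2 1-22 0"/><path data-order="2" d="M214 415l-10 0-10-5-4-3-1 0-17-17-3-2-4 0-1-1-2 0-13 13"/><path data-order="1" d="M250 405l-3 0-18 10-15 0"/><path data-order="3" d="M149 400l-4 3 0 2-8 8-5 0-2 2-5 0-1 2-4 0-16 8-7 5"/><path data-order="2" d="M159 372l0 6-7 10 0 4-2 1 0 4-1 3"/><path data-order="1" d="M204 357l-4 0-1-2-12 0-3 2-5 5-4 0-5 3-3 0-3 2-5 5"/><path data-order="1" d="M60 345l-2-3 0-5-3-7-11-12-4 0-12 14-6 3-5 0"/><path data-order="1" d="M560 343l5 0 7-5 5-1 10-9 8-3 14-12 3-1 3 0 2-2 3 0 0-2 10-10 0-1 5-7 0-7-3-3-3 0-5-3-14 0-1-2-14 0-1 2-9 0-3-2-3-7 0-8"/><path data-order="1" d="M348 335l-6 7-4 0-1 1-3 0-4 2-8 8-5 2-9 8-3 0-1 2-52 0-3 2-5 6 0 4-2 1-2 9-3 3 0 2-10 10-2 3-8 8-3 2"/><path data-order="1" d="M458 305l0 2 6 6 0 4-2 1 0 17 3 3 2 9 11 23 0 3 4 7 0 3 2 2 0 7 3 6 1 4 27 26 0 2 7 7 0 1 6 7 2 3 0 9-5 10"/><path data-order="2" d="M579 260l0-2-5-5-2-5-7-6-3 0-2-2-10 0-6-3-4-4-1 0 0-15-5-10 0-20-4-3-2-5-10-10 0-3-4-9 0-3-4-7 0-16-3-4-2-5-30-30"/><path data-order="2" d="M192 238l-7 5-3 0-5 4-8 1-19 19-10 3-5 5-3 2-2 3 0 3 5 7 0 5 2 3 7 9 5 10 0 3 3 7 0 5 2 1 0 4 5 6 0 29"/><path data-order="1" d="M239 235l-2-2-7 0-1 2-29 0-5 3-3 0"/><path data-order="1" d="M427 230l3 0 4-2 8-8 8 0 12-12 0-3 2-2 0-21-2-2-2-12-3-6-2-9-1-3-7-7-2 0-7-6-1 0-10-10-10 0-7-7-2 0-8-8 0-4-2-3-6-7-15 0-2 2-10 0-1 2"/><path data-order="1" d="M607 215l0 8-7 14-3 3 0 2-8 8 0 2-9 8-1 0"/><path data-order="1" d="M97 177l8 8 2 3 0 19-7 6-3 2-5 0-2-2-20 0-2 2-4 0-7 3-3 0-2 2-7 0-1 2-6 0-6 6 0 2-5 5 0 2-10 10 0 36"/><path data-order="2" d="M200 143l-1 4 0 3-2 2 0 8-2 2 0 6-1 2 0 8-2 2 2 5 5 5 1 3 0 14-1 1 0 17-5 7 0 3-2 3"/><path data-order="2" d="M364 102l0 1-7 7 0 5-2 3-8 9 0 3-2 2 0 18-1 2 0 5-4 6-6 7-22 0-5 3-17 0-2-1-6 0-4-2-20-18-13 0-1-2-20 0-2-2-3 0-7-5-12 0"/><path data-order="2" d="M475 93l-21-21 0-5-2-2 0-17 2-1 0-7-2-2"/><path data-order="1" d="M165 83l4 4 0 1 20 20 1 5 7 9 3 6 0 15"/><path data-order="1" d="M597 83l-15 0-2 2-3 0-2 2-3 0-3 1-9 7-1 0-4 3-6 4-12 0-2 1-15 0-20-10-25 0"/><path data-order="1" d="M22 53l-5 0"/><path data-order="1" d="M272 43l12-11 0-2 44 0 2-2 57 0 5-5 13-6 45 0 0 10-12 10"/><path data-order="2" d="M452 38l-2-1-12 0"/><path data-order="1" d="M490 38l-5 4-18 0-3-4-12 0"/><path data-order="2" d="M438 37l-3 3-7 3-4 0-4-3-3 0-2-2-1 2-4 0-10 10 0 2-3 3 0 5-2 3-5 5 0 2-25 25-1 3 0 4"/>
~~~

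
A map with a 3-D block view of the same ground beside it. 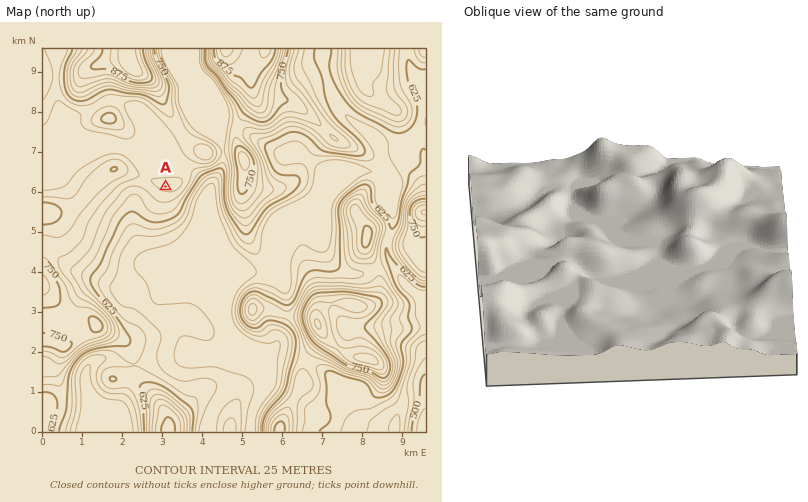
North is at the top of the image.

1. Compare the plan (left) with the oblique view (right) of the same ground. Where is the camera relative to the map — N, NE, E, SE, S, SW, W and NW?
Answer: W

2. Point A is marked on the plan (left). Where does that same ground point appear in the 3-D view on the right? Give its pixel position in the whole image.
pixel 593 287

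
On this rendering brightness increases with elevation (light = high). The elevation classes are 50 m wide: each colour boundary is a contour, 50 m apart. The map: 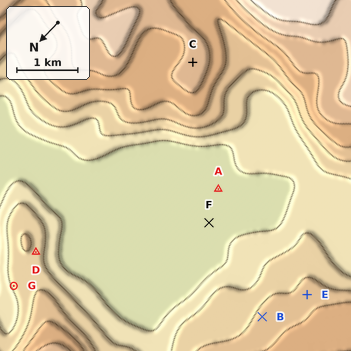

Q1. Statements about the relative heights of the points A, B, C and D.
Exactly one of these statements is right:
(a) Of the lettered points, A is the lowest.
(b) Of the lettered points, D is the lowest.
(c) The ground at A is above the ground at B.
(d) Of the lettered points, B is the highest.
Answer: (a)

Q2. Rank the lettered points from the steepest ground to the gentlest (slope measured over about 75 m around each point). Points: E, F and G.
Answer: G E F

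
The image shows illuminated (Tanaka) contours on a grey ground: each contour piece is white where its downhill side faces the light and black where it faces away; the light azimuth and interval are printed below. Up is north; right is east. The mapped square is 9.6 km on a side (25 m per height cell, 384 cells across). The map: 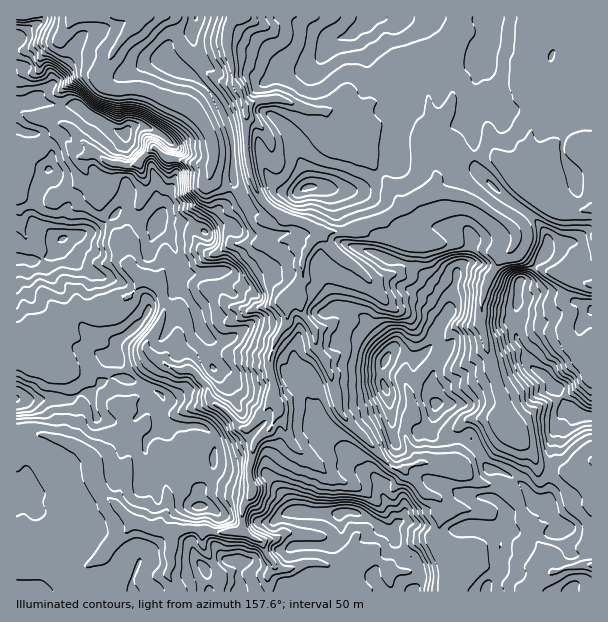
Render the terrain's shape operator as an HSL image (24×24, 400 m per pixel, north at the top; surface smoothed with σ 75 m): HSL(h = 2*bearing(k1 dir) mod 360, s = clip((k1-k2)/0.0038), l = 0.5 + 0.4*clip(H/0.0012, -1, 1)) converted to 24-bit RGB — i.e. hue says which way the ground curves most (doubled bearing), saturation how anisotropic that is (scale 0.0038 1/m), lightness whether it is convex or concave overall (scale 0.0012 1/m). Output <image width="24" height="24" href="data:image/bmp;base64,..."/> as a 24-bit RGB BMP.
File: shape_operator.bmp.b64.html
<image width="24" height="24" href="data:image/bmp;base64,Qk32BgAAAAAAADYAAAAoAAAAGAAAABgAAAABABgAAAAAAMAGAAATCwAAEwsAAAAAAAAAAAAAhX2JhY6Dc3uIdnSKnX99kqhpRittprh4MTd7yc+BJGZ7u19dooemhmiMep5xXHuG3deFRDqTS2+EyI2All1fVIZ5PKF8e8azfX9zhn1wg3drUHppiIOhzsC9Ghxhj+O0kabv3OHvgACh3tSFjqU1bZhTY3tVlmdUpemsZC51c0xPXnlQvbF/fWKGhltDjqkng317gXyEh5GNiJydPYlhgVYpVS4PU1AEbIMAMwAK8rMHcY4jcmZBtplaQn6VuOXpyLRpHCJ4wrDaeKPIuI+BZD2ArNjPT3y/foWHgIaJh5eMlG5kdCxPi7SSRVLH2d3y1vXvACtJzV6t2Nvzq8Hw1tf1jYLzmDaK38KpVxxWh4c4oYE8s2Z4cGyvg8mGakRjgoyLfYmDjZB3hTWFcquwqamPVnuRsqpotItcBAcvceZufLFdWkQ0OCURhl4nc96TihhHbq7JToW6uUMuU8CtVLrCtmxTcWaHh4SQgoKLjm52Yzt4kG1fqayCYXZoaYN20d29Bxdc3ee5aERMajM8gq6bgduqewANNm0iW1kiRD4rqfG+WXSuURVD1rZVQ2Y/Y2QvaFc1cz1OcbJqaJmTomWGgKazgK+9uuS9Qww/LqMlnzN9i66chNOnLQYd2e6xaTXDiM7BY9XelcJZWTpGPCVU8eDXeENhktjbZpe/VIWkjsuOZ1p8jGhjhs9cLKwiMgEOzuxhFEhVqXRGq8yVQAxIhVKV5fLAFhdD6djGUNi5KX2KYT1xKHFpwNaFvdb3z6XZgkiyll6qt3SRcqqyj93gsJzUxBKqZNprt9i/GwpKpdSZttShJBE/gVad6ffUHhxqqdCNnXtbd0eLWCRdpsBg0/jcIDZYd1pBdWVedmNyppR6l9ODOSEcWSoUZhaMtOGop6JVBgkt0uG7rCeaMztzXXSw9uHVSIGsu6hzRY9COh1dhEmV1PfetLJcYSpOdn9xdn6QbYqQeqKk7JWaFUhUbISqi8J8fpjU26S+EkdR4+eSLA9Gh7WqM5V58OnYaCjA26CJjcqVGAYtveGkicNbUC1AjVpkdJNfUX1UapNPV2xEdFWE9bXTLDljp9mVZHVCmKYPZEfZEyt131HgbMm8hM24VG8fWRci4sOr0sBsBAkv8evXiqddUUuDlH6+jp1ZkItDeERUmq5iKa+I1nkuxk7Dc5xFi0A9wuXgjS+5GkJEYadIjq9lbj01cSVtfLurnqF15smhBBcv79vTv9TmRnTMLLlioYzFnXO5fcC1c9WVbSZtqXRBU7pVUsfdzdP0qFzLkU+dRkiseceAdkFLXiApYeWmY9TRanrE8tnjEFjKF8dQ/zNEUjgfgqRgfk2Eu5fMu6bTarOmOi1Wyq6PacBynR4/AZcKjYkkU1eRtHKdKYZsIRD4ouP2uUE4XkkvNEogkIkgs0M6NVNbL4gu4MvwoKXTVoLJTqiHsqla0jq8XHm2i6K+ls6ckdzpzUDdima/gytMUCIIVTIfh6s4NlgkOX88eHicd4WlisCeikVccjpKb/Oyc1Yxonk0jmxKY3RBeppYR0ZhxrGTQ4yt3eexDxwkujI1vI40mwec4tf0rsPor8DbpbHQWVWPVXpRdH1fdV5LoDxOnO7WczZCfVJjqZFqWmKO2N7BQ1uYQ82qkbAAIP9V+FZeKhRGOTGYWACYg9yKTJJHobx5oF12jFFsq2mUe6SgZGZ/c2iamOChYjRJfHF4d4mOfJeaS39MsstmYCVBcRcu7vDbADMAzv+uJyfMiR2tAA6r0JBJnsKDd21bdmRcdGR5qKSEkGt5cmN/eIdtm2ROg5ZmZYB/cY5qeXdrssRRgz1DkUWe0Pf719T3zNf/yUCQVhBCuO+JDAZU5K18ksfGl1+UkmyGfGp6maB2jnN4WHB9nYGDjmKUpaeUWV2Yk3x8eHmJrJbSXcrg0frtRhw1PDcMRhsJOhwRZjM/1ffULQEyd7sJWysTjKBGTXtee4xxgJl3koCDj2aWXIqNjJV2f5qCWFJ+opaJfIKUKJ5x9ubVaRIWKxAvv2qVn1WUmcHJjtzKuS2QNSKtzazViI+6spaTXmtweY9sY4Fyj3F0kI57aGGLpKaIZ4V+bmN7hZV1eHRvm8kyGigLyEJhUXJ8QoGHqJjBtYl+rcFgHxJMbqefjqWVhGiLt4yap3uhcpRwY3ViaX5jeop5Y3eJtqaWanSEYmyFm4uJd3iD8oOkMk/GM5dzw2d+OnqLQmRAqEJW6NK3IUd0SZh7n0pZa5Z4a5pmqmeRyJ2xeX6wfJWoeJeaW2SArKKGeY2WVmJ8lJKAdXWI"/>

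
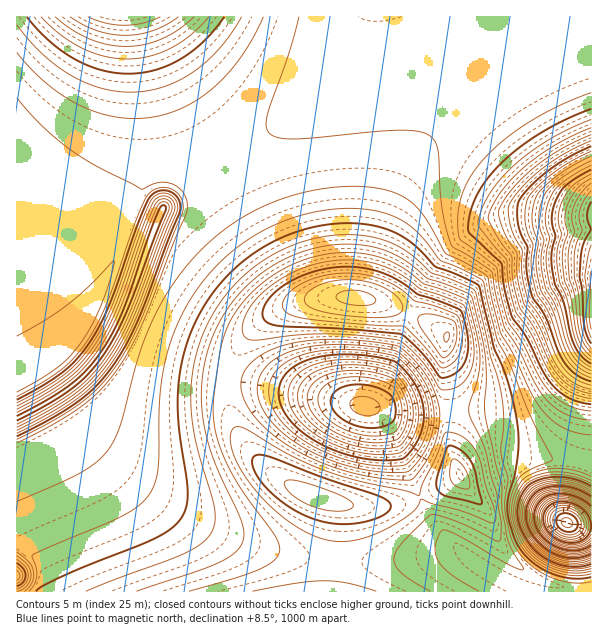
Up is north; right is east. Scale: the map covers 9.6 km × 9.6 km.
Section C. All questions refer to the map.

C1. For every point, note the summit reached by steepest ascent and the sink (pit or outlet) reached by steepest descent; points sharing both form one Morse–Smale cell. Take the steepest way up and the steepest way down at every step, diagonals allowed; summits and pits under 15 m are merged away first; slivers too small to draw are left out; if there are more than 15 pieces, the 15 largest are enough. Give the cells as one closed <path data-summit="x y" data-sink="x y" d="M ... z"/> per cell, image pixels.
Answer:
<path data-summit="356 297" data-sink="591 314" d="M591 16l-226 0-17 37-11 16-32 35-47 35-47 28 65 108 17 21 7 4 30-4 41 4 36 12 21 10 18 13-2 31 6 21 2 23 58-1 12-3 15-8 14-10 41-41z"/><path data-summit="461 476" data-sink="161 213" d="M107 346l-11 17-22 22-27 18-31 16 0 126 10 3 16 15 12 25 3 4 275 0 2-5 4-80-5-5-21-6-22-10-32-25-14-17-10-19-6-24 1-21-4-2-42-5-43-9-12-4z"/><path data-summit="356 297" data-sink="161 213" d="M210 168l-27 13-7 7-10 15-13 26-30-12-63-6-44-13 1 220 30-15 27-18 22-22 11-17 21 14 12 4 34 8 54 7 6-20 6-12 23-27 19-12 26-8-12-2-12-10z"/><path data-summit="123 17" data-sink="161 213" d="M146 16l-130 1 1 181 43 13 63 6 30 12 13-26 10-15 7-7 28-14-33-65z"/><path data-summit="461 476" data-sink="567 522" d="M509 456l-32 6-12 6-9 12-46 22-21 4-35 0-16-2 0 23-6 64 247 1 1-22-3-25-3-12-8-12 20-56-23-7-42 0z"/><path data-summit="123 17" data-sink="591 314" d="M363 16l-216 0-1 2 16 44 22 54 21 42 5 7 3 1 59-36 33-26 21-21 17-23 18-34z"/><path data-summit="461 476" data-sink="365 407" d="M236 379l-6 0-2 2 0 20 6 24 7 15 17 21 14 13 33 19 39 12 45 1 25-6 35-16 11-8-10-30 0-36-37 4-24-2-89-21z"/><path data-summit="356 297" data-sink="365 407" d="M350 296l-20 0-27 5-21 7-19 12-23 27-6 12-5 19 71 13 89 21 24 2 37-4 1-14-7-30 2-31-18-13-36-16z"/><path data-summit="461 476" data-sink="591 314" d="M591 348l-40 40-14 10-15 8-12 3-58 1-2 36 8 27 19-11 26-6 18 2 42 0 22 6 4-6 3-33z"/><path data-summit="356 297" data-sink="567 522" d="M587 464l-21 57 10 16 5 55 11-1 0-124z"/><path data-summit="461 476" data-sink="17 576" d="M20 546l-4 0 0 45 40 1-14-29-10-10z"/>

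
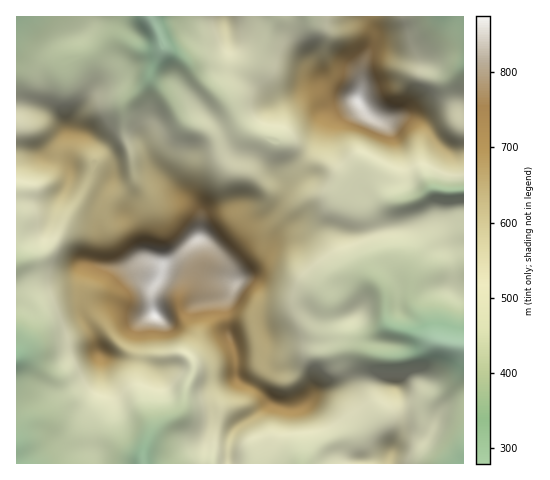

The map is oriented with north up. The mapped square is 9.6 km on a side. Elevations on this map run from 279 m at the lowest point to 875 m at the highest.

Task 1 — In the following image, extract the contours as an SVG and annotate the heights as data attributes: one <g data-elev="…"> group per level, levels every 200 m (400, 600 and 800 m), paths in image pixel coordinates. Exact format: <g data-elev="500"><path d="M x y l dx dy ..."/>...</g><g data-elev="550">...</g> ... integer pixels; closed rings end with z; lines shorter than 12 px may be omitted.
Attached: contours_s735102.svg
<g data-elev="400"><path d="M113 463l6-15 13-12 12-19 36-6 3 2-1 4-11 13-3 8 0 18 4 7"/><path d="M429 463l18-21 16-28"/><path d="M463 388l-5 0-5-2-8-14-11-6-13-2-24 1-11-1-15-4-6-4-2-3 0-3 4-2 18-1 6-3-3-2-13-5-3-3 7-23 1-12-1-12 2-2 3 1 4 5 6 18 4 5 5-1 3-11 4-3 11 5 18 1 17 6 7 1"/><path d="M17 320l22 11 4 4 3 7 1 8-1 20-2 4-11 8-4 18 3 5 15 8 4 5 1 6-4 11 0 10 4 7 9 11"/><path d="M463 197l-15 1-14-2-14 3-3-2 8-11 5-3 18 2 15-1"/><path d="M463 77l-8-1-3-2 0-5 2-14-2-7-5-6-17-12-8-13"/><path d="M61 17l-26 24-18 24"/><path d="M177 17l-1 7 2 10 3 7 14 19 2 7-1 7-3 1-14-5-7 0-5 4-2 4 2 16-1 3-15-3-20 5-2-1 0-2 7-16 1-14-11-15-13-12 0-5 6-8-5-9"/></g><g data-elev="600"><path d="M388 462l4 0 5-7 1-7-3-3-5 1-4 5-1 7z"/><path d="M231 433l4 1 31-13 25 3 21-4 10-7 12-18 0-5-2-4-17-10-7 0-15 7-5-1 1-12-6-12-1-21-8-23 1-15 9-30 4-8 13-11 4-7 1-19-2-7-13-8-2-12-3-3-3 0-10 5-4 1-20-10-29-1-23-17-22-5-28-15-2 1-2 4-5 25-2 3-4 0-3-5-10-23-23-32-6-6-7-5-5-1-24 4-3 3-3 10-4 6-19 12-4 6 3 7 5 6 20 7 5 4 2 5-1 14 2 5 3 1 4 0 11-8 14-19 2-15 4-2 2 2 0 4-5 10-2 13-11 46-13 21-4 15 6 39 4 12 8 16 2 18 3 10 11 12 8 3 26-17 3-3 1-6 3-2 44-10 8 0 8 3 9 6 8 11 3 7 1 14 4 7 6 6 13 7 1 2-1 4-10 14-1 5z"/><path d="M463 147l-17-13-10-21-11-15-19-14-6-8-2-7 2-13-2-18-8-21"/><path d="M343 17l-2 7 0 11-4 6-10 7-15 1-10 4-7 6-4 9-6 26-1 8 15 19 10 17 6 5 11 2 8-1 15-5 9 0 39 16 6-1 11-8 6-1 28 19 8 1 7-3"/></g><g data-elev="800"><path d="M156 327l9 1 5-2 1-6-5-19 1-7 21-26 11-9 8-1 4 4 0 3-3 7-1 5 8 14-3 8 2 2 11 2 6-2 17-21 1-4-3-5-18-20-19-25-6-5-4 0-6 3-14 16-7 5-8 2-18-2-7 2-8 5-11 12 0 5 14 18 5 10 1 7-4 12 1 6 4 3z"/><path d="M386 132l5 0 4-3 5-10 0-4-20-13-4-7-8-23-4-4-3-1-6 5-12 20-1 6 1 6 6 11 5 4 20 9z"/></g>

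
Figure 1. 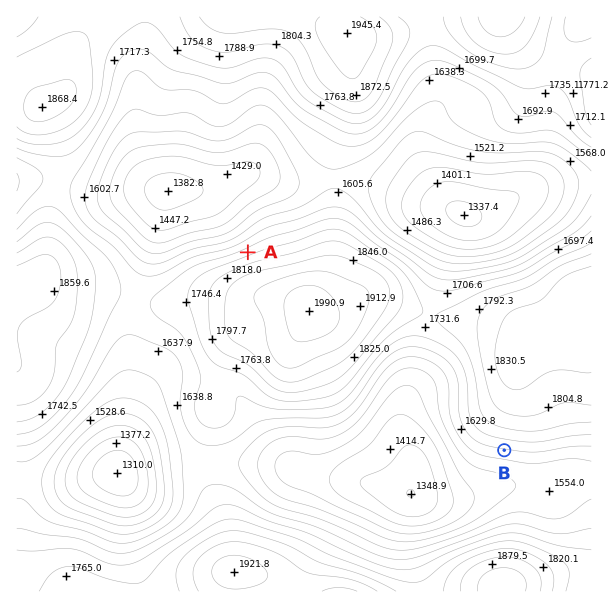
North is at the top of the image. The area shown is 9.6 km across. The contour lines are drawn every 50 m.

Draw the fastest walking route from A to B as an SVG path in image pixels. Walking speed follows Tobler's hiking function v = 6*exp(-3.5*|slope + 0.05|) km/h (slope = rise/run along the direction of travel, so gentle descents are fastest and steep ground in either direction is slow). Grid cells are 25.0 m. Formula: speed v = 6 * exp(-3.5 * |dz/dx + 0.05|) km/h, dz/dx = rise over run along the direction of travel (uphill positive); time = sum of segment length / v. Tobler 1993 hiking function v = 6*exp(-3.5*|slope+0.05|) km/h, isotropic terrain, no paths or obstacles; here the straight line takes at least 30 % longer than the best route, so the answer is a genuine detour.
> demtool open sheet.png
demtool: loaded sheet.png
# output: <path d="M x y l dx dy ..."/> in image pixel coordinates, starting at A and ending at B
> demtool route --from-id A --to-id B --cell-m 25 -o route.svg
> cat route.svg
<path d="M248 252l15-7 79 0 48 24 15 15 15 30 3 3 2 3 30 30 12 24 0 42 7 15 9 9 21 10"/>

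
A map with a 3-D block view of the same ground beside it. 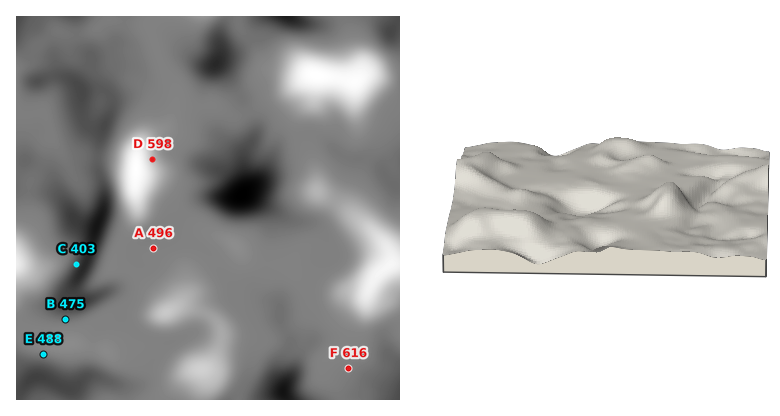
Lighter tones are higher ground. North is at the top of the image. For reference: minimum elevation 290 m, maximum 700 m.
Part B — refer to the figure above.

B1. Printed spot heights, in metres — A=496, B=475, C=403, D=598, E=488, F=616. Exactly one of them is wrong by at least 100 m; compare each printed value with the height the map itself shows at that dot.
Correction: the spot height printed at F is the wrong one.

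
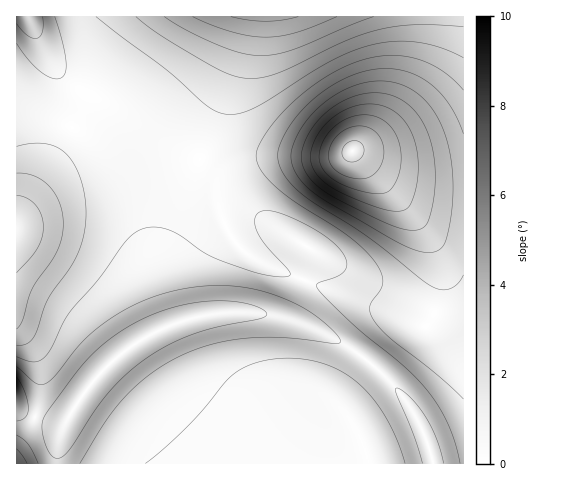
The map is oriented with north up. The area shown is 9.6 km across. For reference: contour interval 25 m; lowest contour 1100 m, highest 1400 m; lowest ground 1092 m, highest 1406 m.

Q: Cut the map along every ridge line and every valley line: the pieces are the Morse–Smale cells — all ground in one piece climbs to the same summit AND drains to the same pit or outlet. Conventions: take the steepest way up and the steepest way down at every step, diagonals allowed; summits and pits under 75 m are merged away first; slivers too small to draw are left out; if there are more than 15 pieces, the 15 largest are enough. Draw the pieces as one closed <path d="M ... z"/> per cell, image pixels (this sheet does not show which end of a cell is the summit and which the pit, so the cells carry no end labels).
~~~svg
<path d="M354 151l-15 5-14 1-58 0-38 8-13 0-16-5-35 83-4 16 1 24 12 40-34 17-27 20-27 30-22 33-7 1-9-2-20-7-11-7-1 55 447 1 1-269-31-2-27-5-23-13z"/><path d="M84 92l-2 0 2 10-3 7-10 22-55 90 0 186 12 8 29 9 5 0 5-4 19-30 27-30 27-20 34-17-12-40-1-24 4-16 34-82 0-3-31-14-55-36z"/><path d="M463 16l-217 0-9 46-38 97 17 6 13 0 38-8 58 0 14-1 15-5 29 24 23 13 27 5 30 1z"/><path d="M245 16l-228 0-1 204 55-89 13-29-2-11 31 17 55 36 32 14 37-96 8-33z"/>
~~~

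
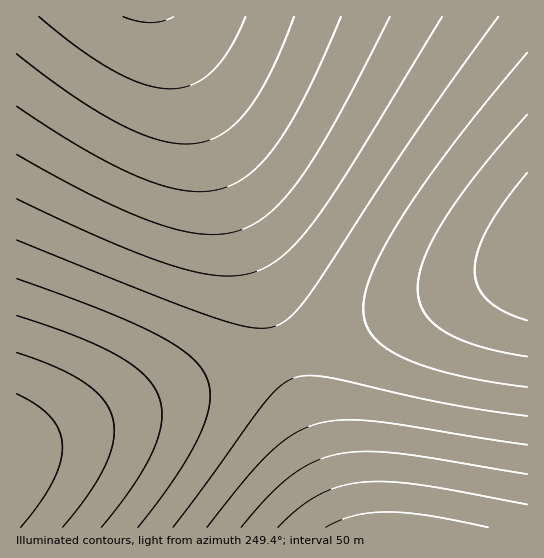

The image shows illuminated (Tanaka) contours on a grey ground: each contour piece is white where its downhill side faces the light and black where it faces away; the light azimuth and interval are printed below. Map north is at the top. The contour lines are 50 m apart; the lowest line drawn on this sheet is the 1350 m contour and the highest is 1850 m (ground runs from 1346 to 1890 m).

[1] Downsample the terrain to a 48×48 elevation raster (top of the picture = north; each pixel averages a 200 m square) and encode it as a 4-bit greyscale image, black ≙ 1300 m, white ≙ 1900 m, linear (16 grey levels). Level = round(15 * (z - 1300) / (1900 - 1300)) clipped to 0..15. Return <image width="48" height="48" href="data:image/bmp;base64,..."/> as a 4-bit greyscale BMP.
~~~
<image width="48" height="48" href="data:image/bmp;base64,Qk32BAAAAAAAAHYAAAAoAAAAMAAAADAAAAABAAQAAAAAAIAEAAATCwAAEwsAABAAAAAAAAAAAAAAABEREQAiIiIAMzMzAERERABVVVUAZmZmAHd3dwCIiIgAmZmZAKqqqgC7u7sAzMzMAN3d3QDu7u4A////AO7d3My7qqmZiHd2ZlVUREQzMzM0RERERO7d3cy7uqqZiId3ZlVVREREREREREREVe7t3czLu6qpmIh3ZmZVVURERERERVVVVe7u3dzMu7qpmYiHdmZlVVVVVVVVVVVVVv7u3d3My7qqmZiHd2ZmZVVVVVVVVWZmZv7u7d3My7uqqZiId3dmZmZmZmZmZmZmZv7u7d3czLu6qZmIh3d2ZmZmZmZmZnd3d/7u7d3czLu6qpmYiHd3d2ZmZnd3d3d3d/7u7d3czMu7qqmZiIh3d3d3d3d3d3iIiO7u7d3czMu7qqmZmIiHd3d3d3iIiIiIiO7u3d3czMu7qqqZmIiIiIiIiIiIiIiZme7t3d3czMu7qqqZmYiIiIiIiIiZmZmZme7d3d3MzLu7qqqZmZmIiIiJmZmZmZmaqt3d3dzMzLu7qqqZmZmZmZmZmZmZqqqqqt3d3MzMy7u6qqqZmZmZmZmZmaqqqqqqq93czMzLu7uqqqqZmZmZmZmZqqqqqru7u8zMzMu7u7qqqqmZmZmZmZmqqqqru7u7u8zMy7u7uqqqqZmZmZmZmZqqqqu7u7vMzMy7u7u6qqqqmZmZmZmZmaqqqru7u8zMzLu7u7qqqqmZmZmZmZmZmaqqq7u7zMzMzLu7qqqqqZmZmZiIiJmZmaqqq7u8zMzN3buqqqqpmZmZiIiIiIiZmZqqq7u8zMzd3aqqqpmZmZiIiIiIiIiJmZqqq7u8zM3d3aqqmZmZiIiIiIiIiIiImZqqq7u8zM3d3amZmZmIiIiHd3d3d4iImZmqq7u8zM3d3ZmZmIiIiHd3d3d3d3iIiZmqqru8zM3d3ZmYiIiId3d3d3d3d3eIiJmaqru7zM3d3ZiIiId3d3dmZmZmd3d4iJmZqqu7zMzd3YiIh3d3dmZmZmZmZnd3iImZqqu7vMzd3YiHd3d2ZmZmZmZmZmd3iIiZmqq7vMzN3Yd3d3ZmZmZVVVVWZmZ3eIiZmqqru8zM3Xd3dmZmZVVVVVVVZmZnd4iJmaqru7zM3Xd2ZmZlVVVVVVVVVWZnd3iImZqqu7vMzXZmZmVVVVVUREVVVWZmd3iImZqqq7vMzGZmZVVVVURERERFVVZmZ3eIiZmqqru8zGZmVVVUREREREREVVVmZ3eIiJmaqru7zGZVVVVERERERERERVVWZnd4iJmZqqu7vFVVVUREREMzM0RERFVWZnd3iImZqqq7u1VVREREMzMzMzNERFVVZmd3iIiZmqqru1VUREQzMzMzMzM0REVVZmZ3eIiZmaqqu1REREMzMzMzMzMzREVVVmZ3eIiJmZqqu0REQzMzMyIiMzMzRERVVmZnd4iImZqqq0REMzMzIiIiIjMzNERVVWZnd3iImZmqqkRDMzMiIiIiIiMzNERFVWZmd3iIiZmaqkMzMzIiIiIiIiIzM0RFVVZmd3eIiJmZqjMzMiIiIiIiIiIzM0REVVZmZ3eIiJmZmjMzIiIiIRESIiIjMzREVVVmZ3d4iImZmjMyIiIhERERIiIjMzRERVVmZnd3iIiZmQ=="/>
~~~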